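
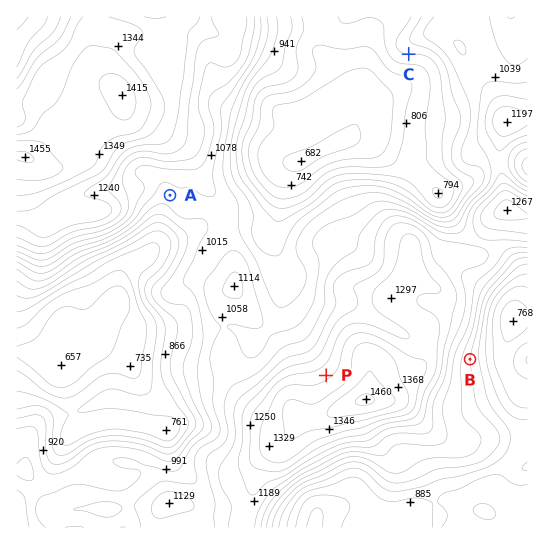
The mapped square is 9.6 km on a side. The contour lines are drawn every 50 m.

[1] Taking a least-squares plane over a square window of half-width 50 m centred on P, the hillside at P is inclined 11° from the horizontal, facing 325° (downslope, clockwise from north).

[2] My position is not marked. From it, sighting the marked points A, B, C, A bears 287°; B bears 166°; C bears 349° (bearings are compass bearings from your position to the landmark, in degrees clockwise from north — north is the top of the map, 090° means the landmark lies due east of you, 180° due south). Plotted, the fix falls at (452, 282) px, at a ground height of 1200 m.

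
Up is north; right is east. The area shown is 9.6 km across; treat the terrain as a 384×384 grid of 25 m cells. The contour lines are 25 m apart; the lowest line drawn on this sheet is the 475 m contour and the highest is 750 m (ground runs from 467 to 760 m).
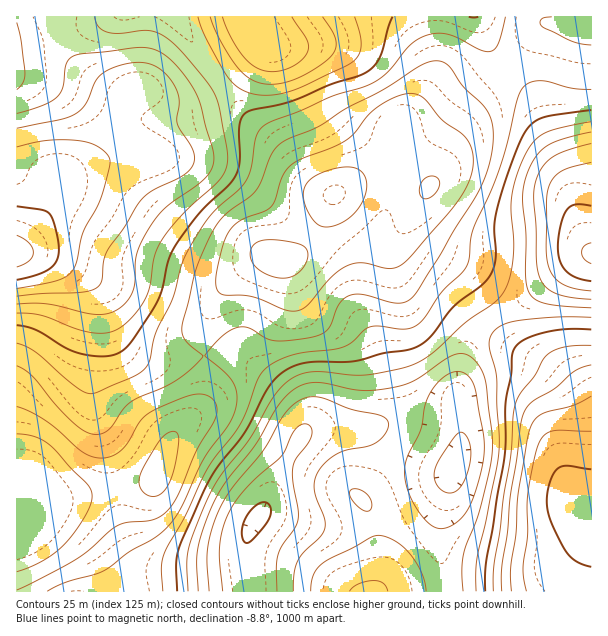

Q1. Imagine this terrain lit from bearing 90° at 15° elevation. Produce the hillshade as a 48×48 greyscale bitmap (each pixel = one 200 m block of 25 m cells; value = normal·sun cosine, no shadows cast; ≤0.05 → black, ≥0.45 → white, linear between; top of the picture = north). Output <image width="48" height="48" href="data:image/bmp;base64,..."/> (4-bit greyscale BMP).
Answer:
<image width="48" height="48" href="data:image/bmp;base64,Qk32BAAAAAAAAHYAAAAoAAAAMAAAADAAAAABAAQAAAAAAIAEAAATCwAAEwsAABAAAAAAAAAAAAAAABEREQAiIiIAMzMzAERERABVVVUAZmZmAHd3dwCIiIgAmZmZAKqqqgC7u7sAzMzMAN3d3QDu7u4A////AJmpiIiImrzdy5hlVVZ3iImamGQhI1Z4iJmpmYiImrzdy5hlVVZ3eImamGQhI1Z4iJmamZmZmrzdy5dlVWZ3eImZmGQxE1Z3iImaqZmZmr3dy5dmZmZ3d4iZl2UyE0Z3d4iZqpmZmr3u25h2ZmZnd4iZiGUyEkZ3d4iJmpmYib3u3Kh2ZmZneImZmHUxEkV3d4iJmZmIib3v7LmGZmZneJmZmHUxATV3iIiJmZmHeK3v7bqHZVZniJmZmHUgATV3iIiJmZiHeKzv7cqXZVZniJmqmHUgATV4iIiJmZh3eJze7cuYZlZ3iJmqmXUwACV4iIiZqYh3d5vN3cypdmZ3iImamYYxACRniIiaqYd2Z4q83dy6h2Z3iIiZmYZBACRoiImaqYdmZ4mrzN3LmHZ3h3iJmZdBACR4iImaqYdmZniavN3cqXd3d3eJmZdBATV4iImaqYdmZniJq83tuYd3d3iImYZCEjV4iJmqmYdmZneJq83duod3eIiJmYZCI0Z3d5mqmId3d3d4mrzMuod3eIiZqYZCNFZnd5mpmId3d3d4maq7upd3iIiZqoZDRWZmd5mpmIh3d3d4iZmqqYh4iImaqoZURWZmd5mZmIh2Znd4iYiJmYiImYiZqpdVVmZ3d5mZmIh2Zmd4iYiIiIiZmYiJqphmZmd3iJmZmIdlVWZ4iYd3iImZmYiJqqh3d3d3iImZmYdlVVZniId3eJmpmIiJqqmId3d4iIiZmIdlREVniId3eJqpiHiJqqmZiIiIiHeIiIdlRERWeId3iJqZh3iaqqqZmZmZmHd3d3dlRERVZ3d3iZqZh3iaqpmqqruqmWZmZmdmVERFZnd3iZmZh4iaqpmqu8y7qXZlVmZmVERFVmd4iZmZiIiaqpmqvM3LqXZlVWZmVUREVWd4iJmZiIiZqqqqvN3LqXdmZmZmVVRERWd4iIiJiIiJqqqqvN3LmXd2ZmdmZVVERWd4d3iJmIeJqru7vM3KmHd3dmdmZmVERWd3d3eJmYd4mru7vMy6mIiIdmZ2ZmZURFZmZmeJmYd3irvMzMy5iIiIdmd3d3ZlREVVZmeJmYh3iavM3dy5iIiId2d3d3ZlRERVZneImYh3iZvM3dypiIiId3eIh3ZlRDRFZnd4iIh3iJq83dypiIiId3eIh3ZlRERWZ3d3eIiIiJmrzcupmYiIiIiIh3ZlREVWd3d3d3iIiJmrzMupmYiIiIiId3dlVFVnd3d2ZniJmZmau7qZmZmZmZiHd3ZlVWZnd3d2ZmeJmZmaqqmYiJmZmZmId3ZVVnd3ZmZ2ZmeJmZmZqZiIiJmZmqmYh2VVZ4mHZmZnZmZ4mZmZmYiIiJmZqpmYh2VVeaqYZlZmZlZniZmZiIiIiJmZmZmYdlVWmrqYdlVmZlVniJmYiIiHiJmZmIiIhlVoq7qYdmZmZVVmeJmYh3iHiJmYiIiIh2Z5vLqHdmZmZVZneJmHd3eHiJmYd3eIh3ebzKmHZmZmZmZ3eJmHZneHd5mId2d4h3iry6h3ZmZmZmd3iJh2VneIdw=="/>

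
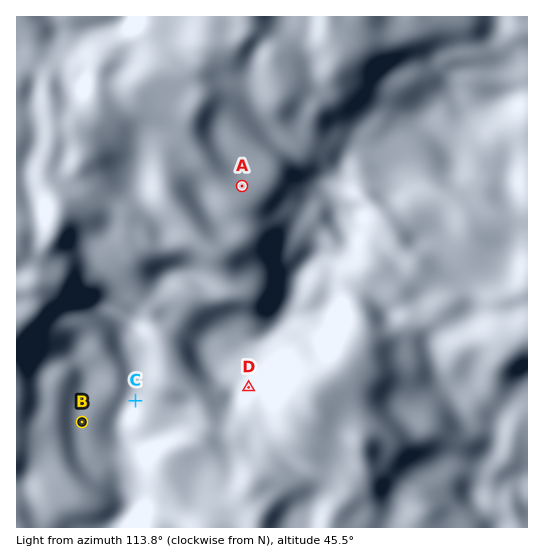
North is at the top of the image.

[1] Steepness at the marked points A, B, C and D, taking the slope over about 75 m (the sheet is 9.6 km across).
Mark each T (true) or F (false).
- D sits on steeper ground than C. T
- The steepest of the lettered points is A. F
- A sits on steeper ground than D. F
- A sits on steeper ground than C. F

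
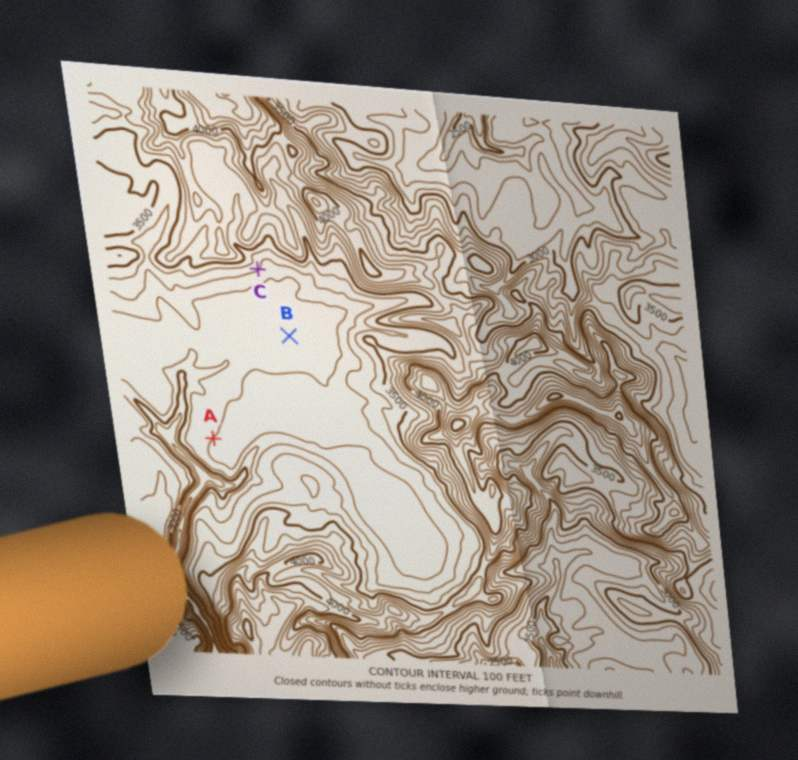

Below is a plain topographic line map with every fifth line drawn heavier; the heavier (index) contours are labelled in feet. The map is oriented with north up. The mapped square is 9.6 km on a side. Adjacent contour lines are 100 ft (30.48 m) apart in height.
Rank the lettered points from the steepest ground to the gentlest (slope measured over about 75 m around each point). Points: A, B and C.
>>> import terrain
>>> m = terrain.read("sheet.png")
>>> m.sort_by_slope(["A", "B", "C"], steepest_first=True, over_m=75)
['C', 'A', 'B']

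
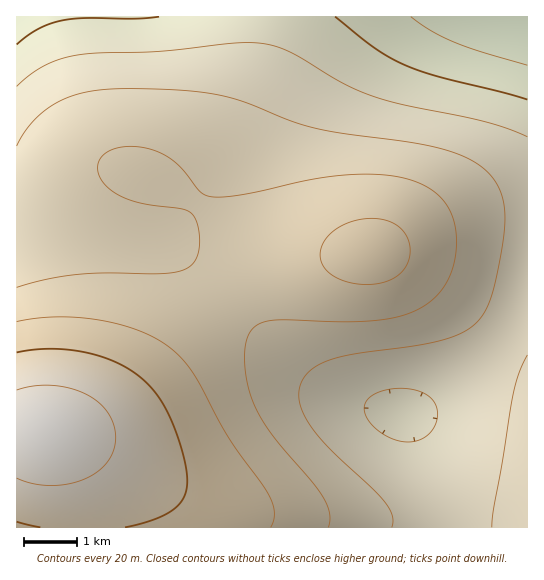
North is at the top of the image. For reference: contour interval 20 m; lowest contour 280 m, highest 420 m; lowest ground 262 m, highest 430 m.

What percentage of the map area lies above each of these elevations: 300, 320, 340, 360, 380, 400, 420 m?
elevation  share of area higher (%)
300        96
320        87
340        65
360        38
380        18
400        10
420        3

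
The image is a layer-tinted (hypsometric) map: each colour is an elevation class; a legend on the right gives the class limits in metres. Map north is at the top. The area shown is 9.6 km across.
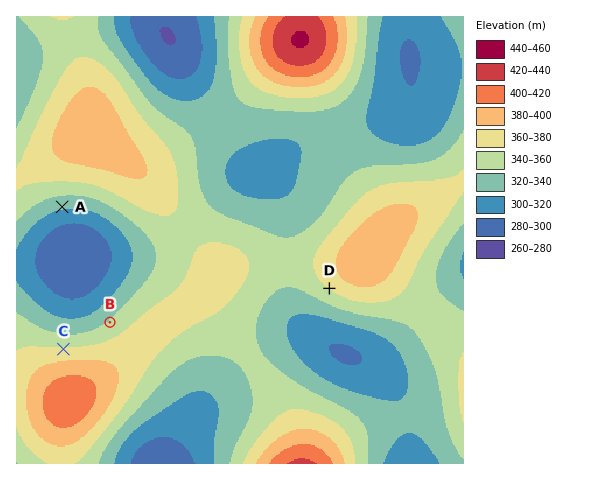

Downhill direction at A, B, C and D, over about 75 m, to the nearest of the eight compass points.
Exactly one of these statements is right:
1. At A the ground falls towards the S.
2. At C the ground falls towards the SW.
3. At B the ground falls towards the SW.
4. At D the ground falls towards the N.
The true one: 1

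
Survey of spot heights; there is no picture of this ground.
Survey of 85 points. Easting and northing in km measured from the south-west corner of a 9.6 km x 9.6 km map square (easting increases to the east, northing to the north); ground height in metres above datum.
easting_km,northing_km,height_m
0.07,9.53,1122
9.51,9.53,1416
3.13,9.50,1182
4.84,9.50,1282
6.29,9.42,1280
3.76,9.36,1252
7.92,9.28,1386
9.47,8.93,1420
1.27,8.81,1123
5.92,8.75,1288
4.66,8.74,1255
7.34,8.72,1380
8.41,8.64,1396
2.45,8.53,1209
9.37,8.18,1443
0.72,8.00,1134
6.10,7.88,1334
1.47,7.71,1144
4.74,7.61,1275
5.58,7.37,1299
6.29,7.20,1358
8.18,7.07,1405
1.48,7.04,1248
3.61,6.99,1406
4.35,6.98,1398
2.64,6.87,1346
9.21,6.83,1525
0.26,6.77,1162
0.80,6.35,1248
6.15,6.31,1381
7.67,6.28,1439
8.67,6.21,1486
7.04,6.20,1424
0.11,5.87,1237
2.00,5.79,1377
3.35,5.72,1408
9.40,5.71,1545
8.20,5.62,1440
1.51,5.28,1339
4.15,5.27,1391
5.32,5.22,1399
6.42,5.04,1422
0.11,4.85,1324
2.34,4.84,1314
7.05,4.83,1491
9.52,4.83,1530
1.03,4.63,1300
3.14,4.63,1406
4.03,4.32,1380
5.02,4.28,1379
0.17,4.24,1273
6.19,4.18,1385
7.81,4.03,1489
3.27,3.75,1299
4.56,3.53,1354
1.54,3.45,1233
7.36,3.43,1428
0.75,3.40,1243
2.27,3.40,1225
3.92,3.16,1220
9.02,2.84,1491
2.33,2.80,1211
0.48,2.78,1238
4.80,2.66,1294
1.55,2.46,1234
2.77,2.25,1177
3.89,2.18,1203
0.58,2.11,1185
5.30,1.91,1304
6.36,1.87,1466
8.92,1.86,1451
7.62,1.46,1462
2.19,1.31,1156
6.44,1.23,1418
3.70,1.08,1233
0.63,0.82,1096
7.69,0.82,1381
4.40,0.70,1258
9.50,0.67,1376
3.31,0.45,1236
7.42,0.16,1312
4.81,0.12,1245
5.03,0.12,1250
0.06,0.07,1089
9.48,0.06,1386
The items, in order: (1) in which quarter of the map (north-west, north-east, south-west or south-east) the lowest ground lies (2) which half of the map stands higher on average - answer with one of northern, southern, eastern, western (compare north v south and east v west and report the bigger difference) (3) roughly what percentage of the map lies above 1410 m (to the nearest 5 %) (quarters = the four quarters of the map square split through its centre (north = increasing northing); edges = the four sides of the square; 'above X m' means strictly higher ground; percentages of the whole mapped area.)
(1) The lowest point lies in the south-west quarter of the map.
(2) Taken as a whole, the eastern half is higher than the western.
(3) Ground above 1410 m makes up about 25 % of the sheet.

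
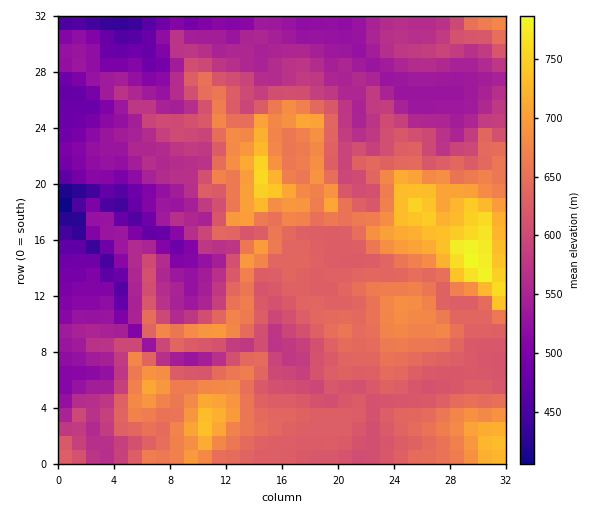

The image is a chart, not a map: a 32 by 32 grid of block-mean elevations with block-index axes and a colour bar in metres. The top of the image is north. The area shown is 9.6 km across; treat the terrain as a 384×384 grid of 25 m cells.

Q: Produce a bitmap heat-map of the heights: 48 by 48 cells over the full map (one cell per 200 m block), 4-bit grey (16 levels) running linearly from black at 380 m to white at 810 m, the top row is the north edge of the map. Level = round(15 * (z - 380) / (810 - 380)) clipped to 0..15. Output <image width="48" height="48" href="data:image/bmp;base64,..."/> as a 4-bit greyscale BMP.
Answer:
<image width="48" height="48" href="data:image/bmp;base64,Qk32BAAAAAAAAHYAAAAoAAAAMAAAADAAAAABAAQAAAAAAIAEAAATCwAAEwsAABAAAAAAAAAAAAAAABEREQAiIiIAMzMzAERERABVVVUAZmZmAHd3dwCIiIgAmZmZAKqqqgC7u7sAzMzMAN3d3QDu7u4A////AImHdniaqqu6mZmZmZmIiIiIiJmZmqq8zJl3Z4iaqqq8qpmZmZmIiIiIiJmZmqq7zIh2Z3iImqq8yqqZmZmZmZiIiJmZmqu8zHd2Z4mZmavMy6qpmZmZmZiIiJmZqqvMzGd2eJqqqavMzLqZmZmZmZmIiZmZqqu7u1eHZ4qqqZq8zLuZmZmZmZmYiZmZmqq6ulZ3Z5q7uqq8y7qZmZmIiJmYiIiJmZqpqlVmZoq7u6qru7qZiIiIeIiImIiIiJmZmUVVZXiry6mqqqqYiIh3iYiImZmIiIiJiFVVVWiru5iZmqqpiHh4iZmZmZmIiIiIiFVVVWm6mYZ3iJqqiHh4iZmZmZmZmYiIiFVWZnmpdVVVVniZh3d4iJmZmpmZmZmIiFVnd4mFV4iId2Z5h3d4iZmZmqqqqZmIiGZnZnZWmru6qph3Z3iImamZqqqqqpmZmFZmZmRZqpmru7qpd4iJmamZqqqqqqmZmVVVVVR6mHd4mqqpiIiZmZmZqruqqpmZmkVVVUR5hmZmeKqpiImZmZmZqruqqZmZnEVVVTRohmZWaJqoiImZmZmZqru6mZmZvUREVCRodmZWZ5qYiJmZmZmaqqqqmZqr3UREUyVodmZVZ4qYiZmZmZmqmZqqmcze7UREQjVohlZWZ4qpmZmZmZmZmZmZms3u3UREMkZ4hkVVVoq6mZmZmZmZmZmqrN7u3UNDJFZndURWZnm8qZmZmZmZmru8ze7u3DMyNFZmVERXh2irupmZmZmaq7u8zN7u3DMkVWVEM0VnmYiJmpmZmZmau7zMzN3e3CElZlQzRWd3erqZmqmZmZmru8zNzM3e3CElZTM0VmZmabzLmau6qqqqq83dzMzd3BE1QiNEVmVneJrMuru6vKmYm83dy8zdyxIzIzNERVZ4eKu9zMu6u5mIms3dy8zLqxESNDNEVWZ5mZvN3cuquoiImszMy7u7qjREVERWZnd4qqq93KqquYeIq8y7u6qqqjRFVVVWZmZni6rN26qrqIiZqqqpmqmamkRFVVVnZmd3ervNyqqrqHiZmZmYiJiZmkRVVVZmZnd3ebq9uqqqqHiIeJmYd4iJmURFVVZmZ3d3ebq8uqqrqHh3iJmYdmeJmUREVWZWeIiIirm8uqqrqHdneIiIdmZ5mERERVVniIiIm6isuqu8qHZneIdmZmZnh0RERVV3d2d4qpiKq7y7qHZniHZVZmVmd0RERVZ3ZWZ4qph4mqqZiHZnd2VVVVVmdzM0VndmVWeJqph3iIiHd2ZndlVVVVVmZzNEVnZVVWiaqYiHd3d3dmZnZVVVVVVWZkRVVWVURWeZmId2Zmd3ZmZmVVZmZVVmZlVVVERURFeId3ZmZnd3ZmZlVmZmZmZmZ1VVRERDRGd3dmZmZmZmZmVVZnd3d2ZmeFVVQzQzRXd2ZmZmZmZmVVVWZ3d3eHd3iVVVQzQzRXZmZlZmZmVVVVVWZ3d3d4iImUREMyMjRWVVZlVmZmVVVVVWZnZmZ4mZqiIiIhIiM0REREVVVVVVVVVWZmZmZ3mqqw=="/>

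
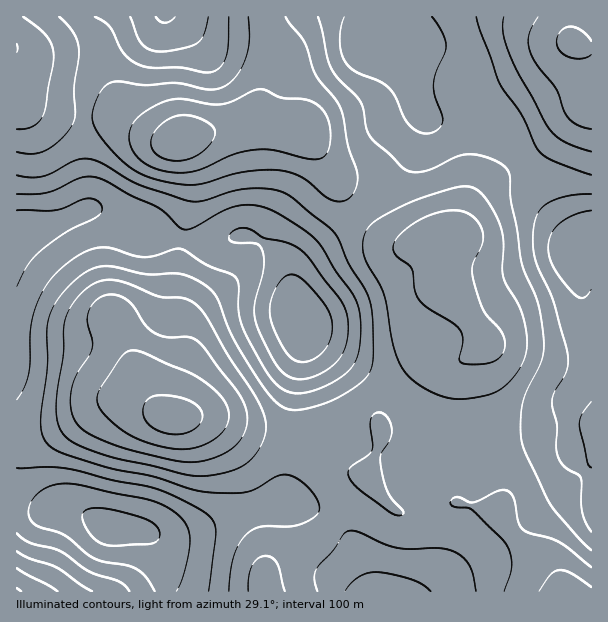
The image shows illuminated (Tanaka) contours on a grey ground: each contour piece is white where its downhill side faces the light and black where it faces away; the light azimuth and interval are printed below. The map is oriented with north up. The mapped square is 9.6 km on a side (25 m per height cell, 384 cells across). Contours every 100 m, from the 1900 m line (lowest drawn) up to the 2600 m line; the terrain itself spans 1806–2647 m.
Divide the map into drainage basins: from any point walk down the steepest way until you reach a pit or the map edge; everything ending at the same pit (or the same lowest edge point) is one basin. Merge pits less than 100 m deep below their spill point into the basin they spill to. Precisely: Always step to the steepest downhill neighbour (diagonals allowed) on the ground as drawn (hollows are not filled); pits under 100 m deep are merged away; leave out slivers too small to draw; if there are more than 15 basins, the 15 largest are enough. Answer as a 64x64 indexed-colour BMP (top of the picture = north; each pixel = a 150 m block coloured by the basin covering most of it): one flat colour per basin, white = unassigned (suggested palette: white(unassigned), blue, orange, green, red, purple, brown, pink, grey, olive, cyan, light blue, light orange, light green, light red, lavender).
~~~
<image width="64" height="64" href="data:image/bmp;base64,Qk12CAAAAAAAAHYAAAAoAAAAQAAAAEAAAAABAAQAAAAAAAAIAAATCwAAEwsAABAAAAAAAAAA////ALR3HwAOf/8ALKAsACgn1gC9Z5QAS1aMAMJ34wB/f38AIr28AM++FwDox64AeLv/AIrfmACWmP8A1bDFAFVVVVVVVVVVVVVVVVVVd3d3d3d3d3d3d3d3d3d3d3IiVVVVVVVVVVVVVVVVVVV3d3d3d3d3d3d3d3d3d3d3IiJVVVVVVVVVVVVVVVVVVXd3d3d3d3d3d3d3d3d3d3IiIlVVVVVVVVVVVVVVVVVVF3d3d3d3d3d3d3d3d3d3IiIiVVVVVVVVVVVVVVVVVVURF3d3d3d3d3d3d3d3d3IiIiJVVVVVVVVVVVVVVVVVURERF3d3d3d3d3d3d3d3IiIiIlVVVVVVVVVVVVVVVVVRERERd3d3d3d3d3d3d3IiIiIiVVVVVVVVVVVVVVVVVVEREREXd3d3d3d3d3d3IiIiIiJVVVVVVVVVVVVVVVVVURERERF3d3d3d3d3d3ciIiIiIlVVVVVVVVVVVVVVVVUREREREXd3dyIiIndyIiIiIiIiVVVVVVVVVVVVVVVVVRERERERF3dyIiIiIiIiIiIiIiJVVVVVVVVVVVVVVVVVERERERERdyIiIiIiIiIiIiIiIlVVVVVVVVVVVVVVVVURERERERESIiIiIiIiIiIiIiIiVVVVVVVVVVVVVVVVURERERERERIiIiIiIiIiIiIiIiJVVVVVVVVVVVVVVVVRERERERERESIiIiIiIiIiIiIiIlVVVVVVVVVVVVVVVRERERERERERIiIiIiIiIiIiIiIiVVVVVVVVVVVVVVVREREREREREREiIiIiIiIiIiIiIiJVVVVVVVVVVVVVVRERERERERERERIiIiIiIiIiIiIiIkREVVVVVVVVVVVREREREREREREREiIiIiIiIiIiIiIiRERERVVVVVVVERERERERERERERESIiIiIiIiIiIiIiJERERERVVVVEERERERERERERERERIiIiIiIiIiIiIiIkREREREREREQRERERERERERERERESIiIiIiIiIiIiIiRERERERERERBERERERERERERERERIiIiIiIiIiIiIiJEREREREREREERERERERERERERERESIiIiIiIiIiIiIkRERERERERERBEREREREREREREREREiIiIiIiIiIiIiREREREREREREEREREREREREREREREREREiIiIiIiIiJEREREREREREQREREREREREREREREREREREiIiIiIiIkRERERERERERBERERERERERERERERERERERIiIiIiIiREREREREREREEREREREREREREREREREREREiIiIiIiJEREREREREREQREREREREREREREREREREREiIiIiIiIkRERERERERERBEREREREREREREREREREREiIiIiIiIiREREREREREREERERERERERERERERERERESIiIiIiIiJEREREREREREQRERERERERERERERERERESIiIiIiIiIkRERERERERERBERERERERERERERERERESIiIiIiIiIiREREREREREREERERERERERERERERERERIiIiIiIiIiJEREREREREREQREREREREREREREREREREiIiIiIiIiIkRERERERERERBERERERERERERERERERESIiIiIiIiIiREREREREREREERERERERERERERERERERIiIiIiIiIiJEREREREREREQREREREREREREREREREREiIiIiIiIiIkRERERERERERBEREREREREREREREzMzESIiIiIiIiIiREREREREREREQREREREREREREREzMzMzMiIiIiIiIiJERERERERERERBEREREREREREREzMzMzMzIiIiIiIiIkREREREREREREEREREREREREREzMzMzMzMiIiIiIiIiREREREREREREQREREREREREREzMzMzMzMzIiIiIiIiJERERERERERERBEREREREREREzMzMzMzMzMiIiIiIiIkREREREREREREERERERERERETMzMzMzMzMzIiIiIiIiREREREREREREQRERERERERETMzMzMzMzMzMzIiIiIiJERERERERERERBERERERERERMzMzMzMzMzMzMzIiIiIkREREREREREREERERERERERMzMzMzMzMzMzMzMzIiIiREREREREREREQRERERERERMzMzMzMzMzMzMzMzMyIiJERERERERERGZhEREREREREzMzMzMzMzMzMzMzMzMiIkRERERERERmZmZmYRERETMzMzMzMzMzMzMzMzMzMzIiREREREREZmZmZmZmZjMzMzMzMzMzMzMzMzMzMzMzMyJERGZmZmZmZmZmZmZmYzMzMzMzMzMzMzMzMzMzMzMzMkZmZmZmZmZmZmZmZmZjMzMzMzMzMzMzMzMzMzMzMzMzRmZmZmZmZmZmZmZmZmYzMzMzMzMzMzMzMzMzMzMzMzNGZmZmZmZmZmZmZmZmZjMzMzMzMzMzMzMzMzMzMzMzM2ZmZmZmZmZmZmZmZmZmMzMzMzMzMzMzMzMzMzMzMzMzZmZmZmZmZmZmZmZmZmZjMzMzMzMzMzMzMzMzMzMzMzNmZmZmZmZmZmZmZmZmZmMzMzMzMzMzMzMzMzMzMzMzM2ZmZmZmZmZmZmZmZmZmYzMzMzMzMzMzMzMzMzMzMzMzZmZmZmZmZmZmZmZmZmYzMzMzMzMzMzMzMzMzMzMzMxFmZmZmZmZmZmZmZmZmZjMzMzMzMzMzMzMzMzMzMzMxEWZmZmZmZmZmZmZmZmZmMzMzMzMzMzMzMzMzMzMzMzER"/>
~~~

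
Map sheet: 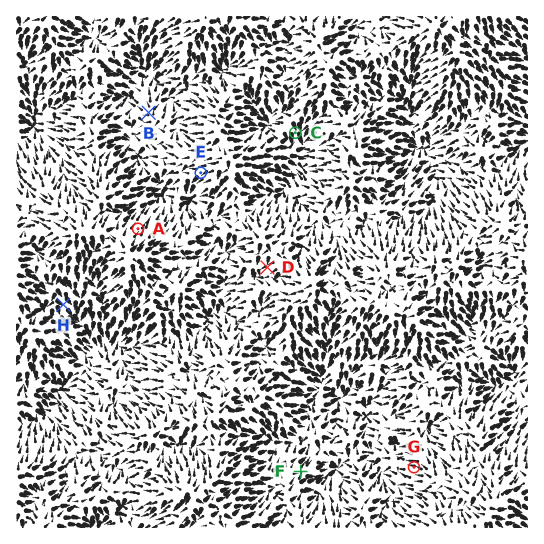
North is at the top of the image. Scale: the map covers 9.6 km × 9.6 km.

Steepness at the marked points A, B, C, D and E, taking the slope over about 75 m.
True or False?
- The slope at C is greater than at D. True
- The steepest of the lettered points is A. True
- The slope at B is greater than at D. False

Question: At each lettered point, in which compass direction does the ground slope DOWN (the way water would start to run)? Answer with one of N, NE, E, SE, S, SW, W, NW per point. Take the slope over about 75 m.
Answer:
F NE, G W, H SE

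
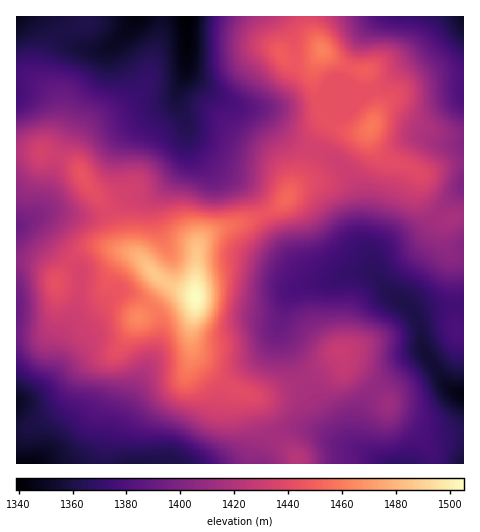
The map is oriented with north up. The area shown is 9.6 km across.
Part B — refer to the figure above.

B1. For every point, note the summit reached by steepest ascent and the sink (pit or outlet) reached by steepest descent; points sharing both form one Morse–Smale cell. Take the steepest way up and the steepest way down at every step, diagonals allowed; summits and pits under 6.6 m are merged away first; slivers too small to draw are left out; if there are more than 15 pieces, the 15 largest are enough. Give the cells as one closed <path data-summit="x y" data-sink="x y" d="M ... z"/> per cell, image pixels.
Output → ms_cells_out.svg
<path data-summit="196 298" data-sink="28 463" d="M174 287l-5 0-16 18-17 15-20 32-24 8-11 10-13 26-14 16-21 14-17 5 1 33 244-1 3-12 10-13-7-13-5-16-9-13-25-10-32-28-5-14 0-16 5-21 0-12-3-3z"/><path data-summit="196 298" data-sink="187 17" d="M187 16l-25 1-1 17-17 54-20 20-30 16-10 12-6 14 0 15 7 16 24 33 12 32 9 6-24-5-19 1-7 4-12 11-10 15-1 5 45 3 5-3 17-25 10-3 7 4 13 15 11 8 30 13 2-44 2-8 16-12 36-11 13-6-10-20-9-9-36-21-12-11-8-13-3-18-8-19 0-11 8-22z"/><path data-summit="196 298" data-sink="463 395" d="M265 214l-50 17-16 12-3 28 0 36-5 21 1 23 4 7 19 18 13 10 25 10 6 6 8 23 7 12 9-6 17-3 16 3 32 15-11-11-29-45-28-57 0-10 9-29 11-7 26-6-15-5-22-20z"/><path data-summit="196 298" data-sink="463 395" d="M438 214l-18 22-9 6-27 10-10 11 1 11 6 9 35 33 11 38-4-1-11 5-30 24-14 14-9 16-2 9 1 23 7 8 18 12 49-1-1-10-10-18-18-15 23 18 38-4 0-217-19 2z"/><path data-summit="340 350" data-sink="463 395" d="M371 273l-17 0-22 8-25 3-14 6-6 9-7 24 0 10 11 25 17 32 24 38 15 17 16 7 2 0-8-12 0-19 7-18 18-21 23-20 21-9-5-24-7-16-11-11-8-5z"/><path data-summit="322 50" data-sink="187 17" d="M308 16l-120 0 0 55 8 10 14 11 19 12 13 4 36 0 20-2 30-6 22-9 22 0-7-20-17-4-25-15-12-21z"/><path data-summit="196 298" data-sink="17 403" d="M134 255l-10 3-17 25-5 3-45-3 0 28-5 14-9 7-27 2 1 96 11-2 26-16 14-16 13-26 11-10 24-8 20-32 17-15 16-18 5-1-17-10-16-17z"/><path data-summit="196 298" data-sink="136 17" d="M161 16l-73 0-1 8-21 7-10 8-10 18-1 20 13 26 0 19-8 21-8 9 19 5 18 11-1-18 9-19 14-11 28-15 15-17 17-54z"/><path data-summit="371 126" data-sink="463 17" d="M463 21l-19 13-16 15-25 17-19 19-11 5 3 20-6 20 0 8 5 12 9 8 26 8 11 8 9-2 18-8 16-2z"/><path data-summit="287 197" data-sink="187 17" d="M187 68l-9 24 0 11 8 19 2 14 4 11 17 17 36 21 9 9 11 19 8-3 15-13 3-8 13-16 8-25-26-12-24-23-28-7-17-10-21-15-7-7z"/><path data-summit="196 298" data-sink="17 227" d="M46 152l-30 1 0 106 15 2 11 5 12 11 2 5 12-19 12-11 7-4 19-1 22 4-7-5-12-32-19-26-10-17-7-8z"/><path data-summit="287 197" data-sink="463 395" d="M313 148l-9 25-13 16-3 8-8 8-15 8 1 4 23 39 25 22 16 3 24-8 17 0 4 2-4-18-10-18-1-33-3-18-10-16-12-12z"/><path data-summit="371 126" data-sink="463 395" d="M328 122l-3 1-13 24 23 13 12 12 10 16 3 18 1 33 10 18 3 13 0-7 7-9 35-14 12-11 9-15-10-10-6-10 0-19-3-4-14-7-20-6-11-12-4-16-14 3-14-4z"/><path data-summit="322 50" data-sink="463 17" d="M463 16l-154 0 0 6 14 30 25 15 17 4 7 18 3 1 9-5 19-19 25-17 16-15 16-10 4-4z"/><path data-summit="371 126" data-sink="187 17" d="M372 91l-22 0-22 9-30 6-52 3 16 4 24 23 26 12 14-26 29 11 14-3 4-6 3-14 0-8z"/>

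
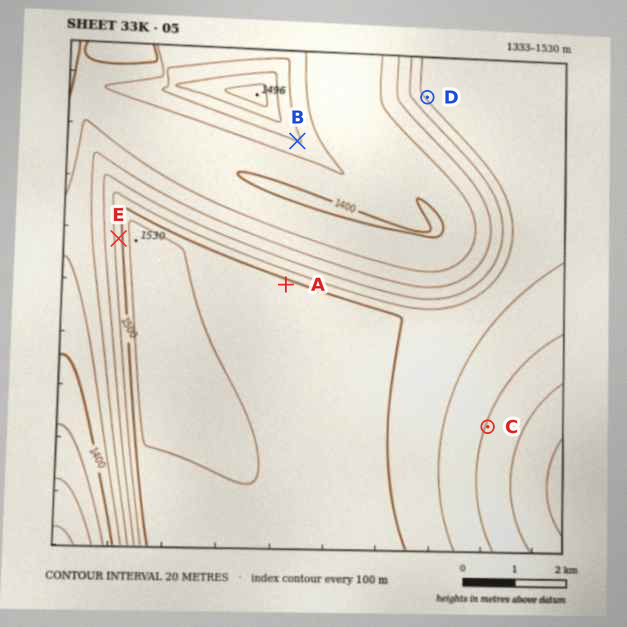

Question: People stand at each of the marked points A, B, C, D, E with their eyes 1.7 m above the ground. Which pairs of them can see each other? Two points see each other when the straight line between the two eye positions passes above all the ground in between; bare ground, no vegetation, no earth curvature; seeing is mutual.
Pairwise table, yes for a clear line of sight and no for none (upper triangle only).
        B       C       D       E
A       yes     no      yes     no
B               no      yes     no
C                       no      no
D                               no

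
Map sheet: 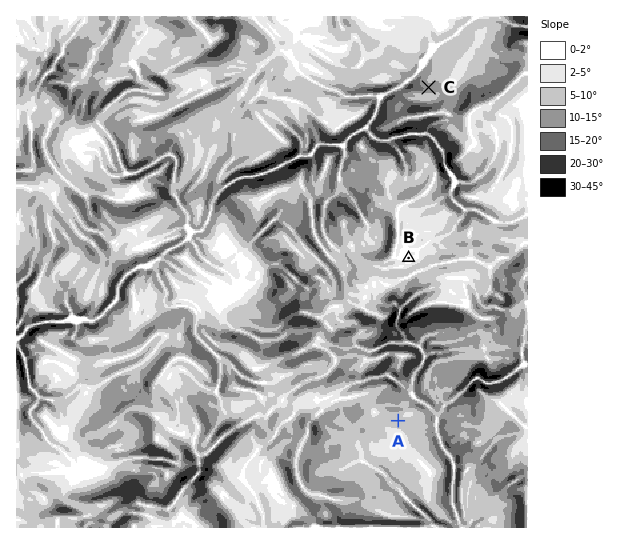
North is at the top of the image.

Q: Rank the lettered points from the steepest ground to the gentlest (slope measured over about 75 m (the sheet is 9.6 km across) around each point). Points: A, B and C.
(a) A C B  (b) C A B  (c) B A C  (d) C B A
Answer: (b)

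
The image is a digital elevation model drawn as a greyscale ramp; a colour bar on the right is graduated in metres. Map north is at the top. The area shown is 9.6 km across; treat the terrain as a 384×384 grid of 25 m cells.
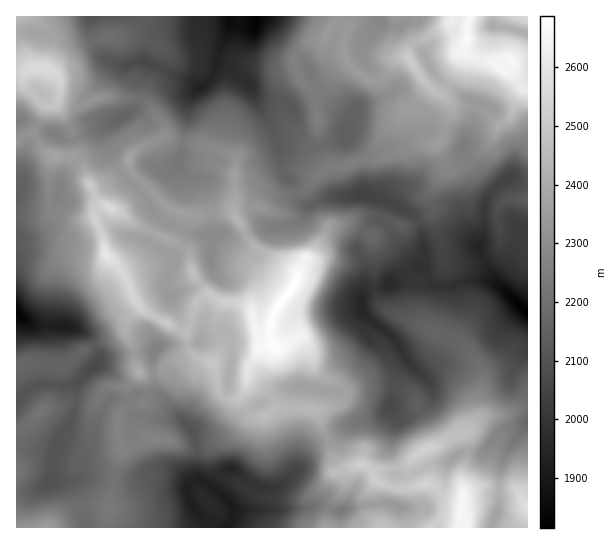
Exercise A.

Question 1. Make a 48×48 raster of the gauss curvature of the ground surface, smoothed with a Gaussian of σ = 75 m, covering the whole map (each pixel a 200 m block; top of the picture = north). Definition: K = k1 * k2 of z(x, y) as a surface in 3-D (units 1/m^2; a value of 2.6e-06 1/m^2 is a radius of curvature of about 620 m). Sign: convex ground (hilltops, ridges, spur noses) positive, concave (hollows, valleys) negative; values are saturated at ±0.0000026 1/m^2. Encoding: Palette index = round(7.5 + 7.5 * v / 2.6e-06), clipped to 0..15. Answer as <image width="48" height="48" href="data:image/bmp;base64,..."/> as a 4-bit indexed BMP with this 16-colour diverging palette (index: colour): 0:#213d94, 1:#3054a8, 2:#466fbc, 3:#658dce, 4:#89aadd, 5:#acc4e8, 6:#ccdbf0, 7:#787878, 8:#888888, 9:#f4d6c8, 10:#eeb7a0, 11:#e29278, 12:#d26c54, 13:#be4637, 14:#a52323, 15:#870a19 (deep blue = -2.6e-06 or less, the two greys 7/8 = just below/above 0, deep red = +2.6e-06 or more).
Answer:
<image width="48" height="48" href="data:image/bmp;base64,Qk32BAAAAAAAAHYAAAAoAAAAMAAAADAAAAABAAQAAAAAAIAEAAATCwAAEwsAABAAAAAAAAAAlD0hAKhUMAC8b0YAzo1lAN2qiQDoxKwA8NvMAHh4eACIiIgAyNb0AKC37gB4kuIAVGzSADdGvgAjI6UAGQqHAHeId4iIiHiHd3dnh2aniGZ4l2dzeIiHR3eIZneIiHeHmIiHeKpHYfpHerbXeZeseYh3ZneId3eIeIiHd2aIhIklepW1eYdWiHiYd3d3iHdqeHiIiId3SHV4dndyTMdguYiIeIh2eHh5mXaGVmeILIiseHfHPqdguIh3eHh2eYdnp0r3eHjOj1h1YmZGlmhrd3d3eHd4h4h3V3m3iIi6VHmmk5p2xgxod3d4d3h4hneqBXZnd3d2RXfbZYvbaRmHl3d4iHeIh4jJZ3d3h3iIMmZ3dniVN8mHdmd4iHiId3doyXd5iYiIZalVjbd3aZh4d3iYd4h5h3Z6iIhni3ZnppdWuJVpiYuWd3ipdYhoaIdnd3iVmId4l5lnuYhqdWd3ZXd3dnl4aGh4h6RVdWiId3t3dnmKd3ZplniGeGmUBld3hnmKh4moZ3pndniJd3d5p4d4h3mFjwWHh3h8dniYE4h4d3iHd3eHh4h3h4zIiHd3iNd4OKhod4d4d4d3h3eHdop3WMS4Adt2Z3ZnqKl5tXhneId3d3eHd3h3eFBYh46UTGeqeHeKhWiZeIeId4eYiIlWv8Z5mbiDmHiId3ireId3eHiIeHeHd6dGvJh3RTTTaHmYh3glqqiGiHiId3d2Z1d3iIeHbUeneIg4l4glu5iYuHiId3iHhHh4iHd3mYm4l2UYh4dlmpiWd4iHd4mXl3mXdnd4d4iIYIzHZ4eYiImRqmaHd3d4h2inZmiGd3h18smHeIfJl4iHmXd3h2eHiGeYd2aFd3d32ZeHd3iHp0RXd2iIiIdneHh3d3j4Z3eGSIeHc1bvyGhnh4eHh4Zod3d4iKdpiIeFhneHhYiEJZ6Zh3end4uId4h3eJEdl2eHaIqAfJipAWY7dpiGd4iIeHeHdXhIdGh3eHi5qYdnn3dYaLJ3d3Z4iHeIZoidiJeIh0a2aHhnaHhmeHiJd4Z3l3d3jXbbZ4d4h3h3eId5J6h3eHh2iGmJZ4h3iGCHd4iIh4d4d3ZXe4enh3hmiHhnh5lnlfxohniHeJhXiIqHd4i2iIl4l4h4p5lmgwh0ZZiIeHbHd4eIh4doiHd4iHd52YicZmiG+Zd5d4hod3d3iHdIh4eFZ2aIl1VpeId3hHd3iHaZeIh3Z5lneHeLeYeHVUZchHh3d3igeId3d3d2V5mHeHd4eZdnh3RbRYiIiIeld3d3d3d3qIiHiHeHWIiXd8VIRqmJp3eIh4iId3iIp4iIiIiIeHd2iKfcpWiHdoiJeImYVnimd4m3eIZ3eHisJHKHiGi4VXd4qYmIlmiGd3m0SHV5iKmHeqiXpmV4eHd3q2Rqt3eXd2eIibd2JXeIVqd7toZ4iHZnd2Z3eXiId3h3V6aIV3d5hoqbeIqXiIaJaHd2SXmJd4iHhpmHeoV4qIiHd2mXiHiYd3eGSWlXh4d2lvi2zWV4uFiFZ1OIh3h4iHaHmHd5h3eHh3BqaKRXqHp3d3eYd3d4iId314h4iHiHh4ckZ1b2UndneKh3d3d4h3iHl4h3eIh3hniXtzj3dw=="/>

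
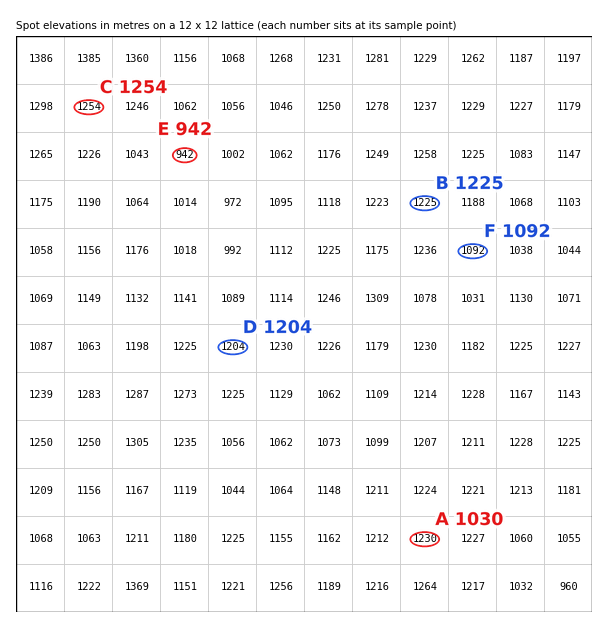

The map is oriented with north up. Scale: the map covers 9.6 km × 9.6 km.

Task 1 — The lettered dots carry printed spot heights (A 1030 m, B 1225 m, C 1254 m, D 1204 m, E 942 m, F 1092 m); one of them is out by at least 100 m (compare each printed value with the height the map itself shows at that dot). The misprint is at A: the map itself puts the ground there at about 1230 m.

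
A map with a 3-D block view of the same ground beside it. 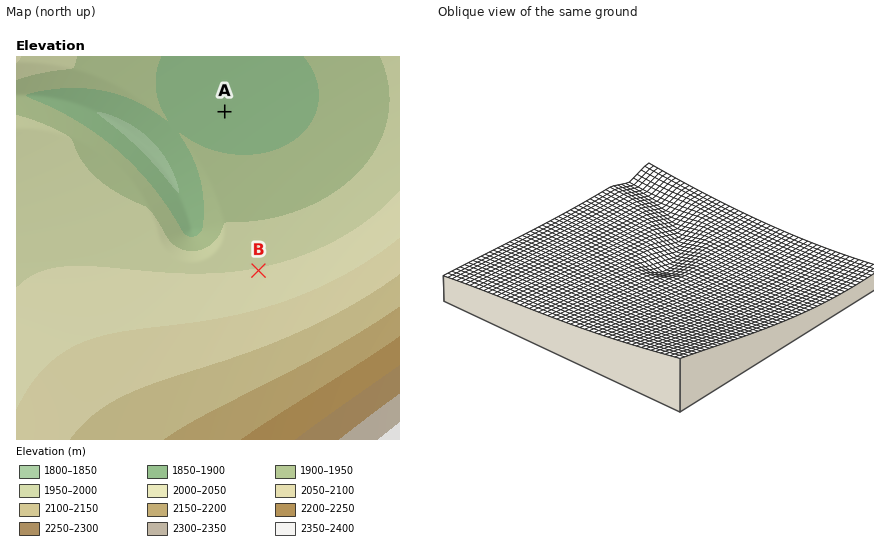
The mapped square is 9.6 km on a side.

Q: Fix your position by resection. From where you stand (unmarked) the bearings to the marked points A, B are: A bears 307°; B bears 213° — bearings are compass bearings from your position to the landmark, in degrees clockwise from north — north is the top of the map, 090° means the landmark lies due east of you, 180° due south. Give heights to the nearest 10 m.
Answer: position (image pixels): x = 317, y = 181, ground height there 1930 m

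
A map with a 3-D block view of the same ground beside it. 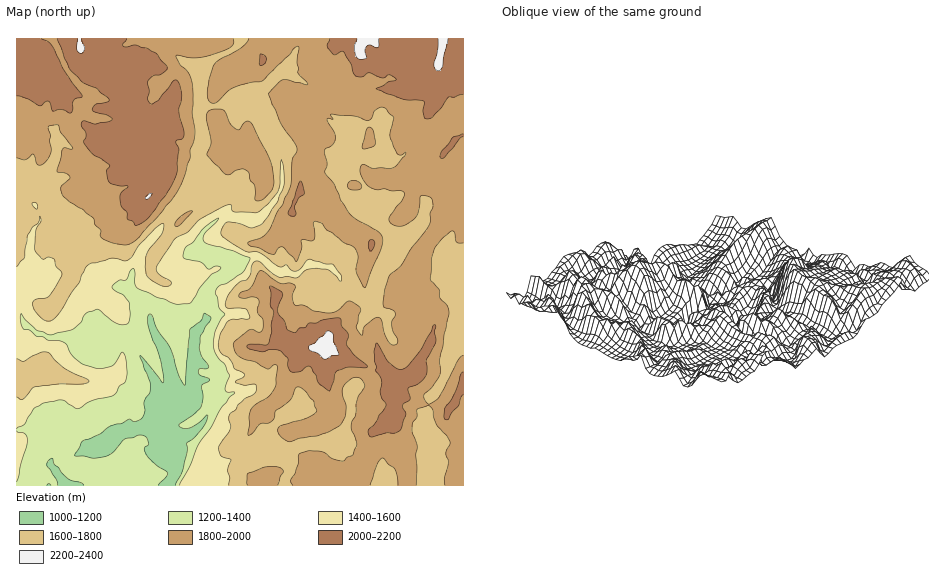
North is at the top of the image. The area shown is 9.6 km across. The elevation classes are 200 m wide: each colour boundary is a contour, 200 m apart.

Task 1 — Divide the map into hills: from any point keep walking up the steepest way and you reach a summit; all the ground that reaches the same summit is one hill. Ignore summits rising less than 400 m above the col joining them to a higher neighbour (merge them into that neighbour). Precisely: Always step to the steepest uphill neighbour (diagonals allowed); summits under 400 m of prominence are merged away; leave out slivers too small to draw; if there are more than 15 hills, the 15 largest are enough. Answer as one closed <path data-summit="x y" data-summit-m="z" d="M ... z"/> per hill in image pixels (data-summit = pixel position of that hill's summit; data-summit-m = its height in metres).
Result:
<path data-summit="323 345" data-summit-m="2265" d="M302 38l-59 0-8 10-22 11-7 5-4 13 0 25 2 4 14 0 12-12 7-4 13-1 2 2 1 12-2 7 30 45 1 32-7 14-17 18-24-1-10-3 16-18-4-10-35 1-19 13-12 13-14 21-13 12-11 27-3 15 20 18 2 19 7 14-12 5-8 8-15-16-5-1-20-19-3-26-6-9-23-7-14 0-6 3 3-4-1-24 17-15 2-10-5-6-14-7-9 1-3-6-12-10 4-16-3-7-5-5-4-1 1 318 447-1 0-294-18 2-18 8-5 22-10 9-23 8-4-9-14-12 3-10 6-7-13-9-12-17-12-4 7-7 3-9 17 2 14-5 1-11-5-18-5-2-18 5-5-6-21-5-12-10-2-13-7-7-29-16 10-12z"/><path data-summit="80 47" data-summit-m="2220" d="M242 38l-226 1 0 128 9 7 3 7-4 16 12 10 3 6 9-1 14 7 5 6-2 10-17 15 0 27 18-2 23 7 6 9 3 26 20 19 5 1 15 16 8-8 12-5-7-14-2-19-20-18 3-15 11-27 13-12 14-21 12-13 19-13 35-1 4 10-16 18 10 3 24 1 17-18 7-14-1-32-30-45 2-7-1-12-2-2-13 1-7 4-12 12-14 0-2-4 0-25 4-13 7-5 22-11z"/><path data-summit="363 39" data-summit-m="2252" d="M463 38l-159 0-12 20-10 12 29 16 7 7 2 13 12 10 21 5 5 6 18-5 5 2 5 18-1 11-14 5-17-2-3 9-7 7 12 4 12 17 13 9-6 7-3 10 14 12 4 9 10-2 18-10 6-7 2-13 2-7 18-8 10 0 8-3z"/>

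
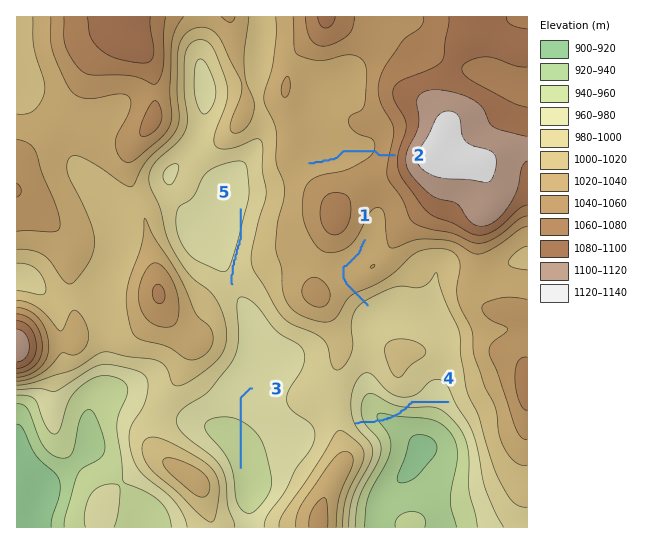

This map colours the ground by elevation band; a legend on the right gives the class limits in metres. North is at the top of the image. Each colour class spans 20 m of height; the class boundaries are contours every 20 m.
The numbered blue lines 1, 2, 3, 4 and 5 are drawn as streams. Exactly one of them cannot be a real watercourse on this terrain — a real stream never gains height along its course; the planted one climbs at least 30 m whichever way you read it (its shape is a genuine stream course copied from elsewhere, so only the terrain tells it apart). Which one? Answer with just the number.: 4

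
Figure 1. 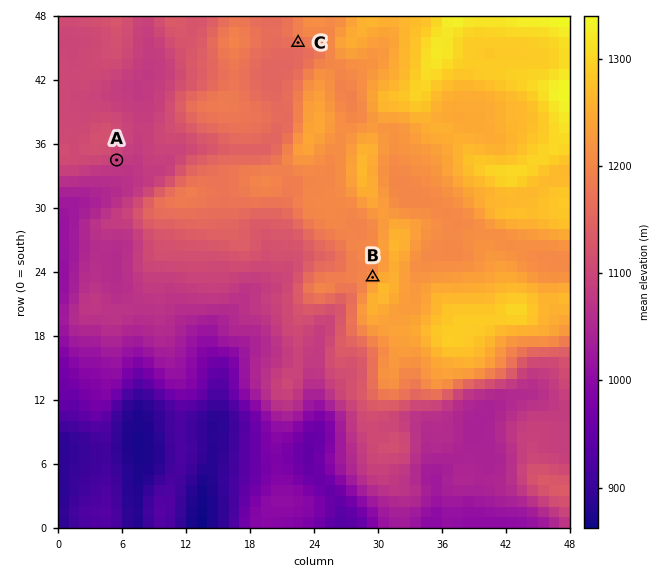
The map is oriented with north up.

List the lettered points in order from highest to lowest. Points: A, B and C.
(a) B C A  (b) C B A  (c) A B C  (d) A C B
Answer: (a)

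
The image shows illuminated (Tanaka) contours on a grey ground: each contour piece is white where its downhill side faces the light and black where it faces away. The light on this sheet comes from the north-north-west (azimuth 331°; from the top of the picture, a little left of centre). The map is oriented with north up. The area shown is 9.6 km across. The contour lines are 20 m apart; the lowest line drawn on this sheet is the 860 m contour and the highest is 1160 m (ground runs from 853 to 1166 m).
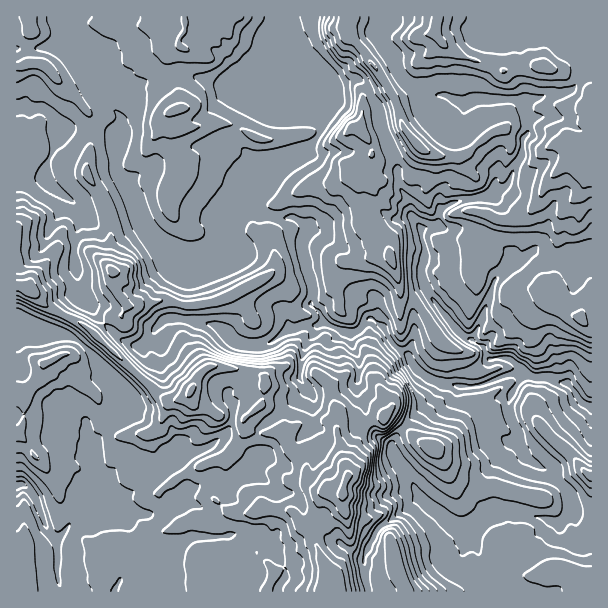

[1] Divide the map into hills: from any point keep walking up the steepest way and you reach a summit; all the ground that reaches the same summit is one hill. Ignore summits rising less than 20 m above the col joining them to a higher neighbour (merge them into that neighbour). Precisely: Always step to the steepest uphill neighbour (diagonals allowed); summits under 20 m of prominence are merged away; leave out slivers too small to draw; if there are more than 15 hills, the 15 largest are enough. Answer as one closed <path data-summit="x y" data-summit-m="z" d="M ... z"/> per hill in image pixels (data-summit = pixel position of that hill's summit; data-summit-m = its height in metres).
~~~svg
<path data-summit="344 494" data-summit-m="1166" d="M249 208l-6 0-11 10-4 9-4 16-8 17-9 5-15 1-2 3-14 49 39 7 21 18 9 3 18 0 10-4 17-12 15-5 12 0-3 8-8 12-5 17-1 16 6 8 0 4-6 7-15 9-26 23 0 24-7 7-31-21-20 12-27 6-16 17-15-10-21-4-13 16-9 24-11 10-11 2-14 21-9 7 3 11-2 19 6 22 216 0 8-17-2-8-10-18-14-12 12-13 4-32 14 1 6 3 6 10 4 12 3 4 9 2 12 16 9 2 23 14 5-4 9-21 7-7 38-26-24-37-6-15-14-10-13-14 2-14-10-18 4-30-8-15-2-12-26-9-4-10-8-9 1-18-11-33 0-14 5-7 0-6-14-10-12 1-17-2z"/><path data-summit="435 29" data-summit-m="1126" d="M489 196l-34 6-15 8-3 16-14 3-12-12-18 1-19-12-30 8-27 15-8 0-7 11 0 14 11 33-1 18 8 9 2 7 19 10 13 1 12-12 6-1 12 8 8 17 16 12 7-23-1-19 5-7 13-7 22 27 8 9 9 4 11-22 12-37 17-17 0-10-3-6 2-32-10-12z"/><path data-summit="191 390" data-summit-m="1145" d="M80 294l-14 15-11 24 13 3 9 4 13 11 31 36 3 6 0 12-4 8-18 18-8 13-2 32-4 13-9 15-1 8 11-2 11-10 9-24 13-16 21 4 15 10 16-17 27-6 18-12 33 21 7-7 0-24 26-23 15-9 6-7 0-4-6-8 1-16 5-17 8-12 3-8-12 0-15 5-17 12-10 4-18 0-9-3-21-18-47-7-10 6-6 11-11 11-6 0-19-10-16-16z"/><path data-summit="179 108" data-summit-m="1046" d="M188 74l-17 0-33 10-10 4-8 8 1 9-3 9 3 8-6 12 1 39 16 22 12 32 13 16 19 19 12 4 15 0 13-6 8-17 4-16 4-9 11-10 5-1 2-9 12-13 6-12 14-13 24-10 13-15 1-12-6-3-17-4-73-31z"/><path data-summit="417 144" data-summit-m="1110" d="M386 16l-104 0-2 4 0 13 28 71 10 18 4-3 14-34 21-6 11 10 10 18 2 18 17 40 1 20 11 18 3 13 11 13 15-4 1-12 4-5 12-6 33-6 7-8 8 0 7-6 2-11 10-15 1-18 5-4 0-17-5-13-7-4-40-2-12 5-17-7-27-4-10-6-12-12-8-21-12-18 8-15z"/><path data-summit="182 48" data-summit-m="1042" d="M281 16l-221 0 0 2 6 12 16 18 6 11 31 38 9-9 10-4 33-10 17 0 36 11 73 31 18 5-2-10-33-78z"/><path data-summit="45 363" data-summit-m="1084" d="M62 334l-46 5 0 146 8 1 8 8 17 39 7 7 8-7 14-20 1-9 9-15 4-13 2-32 4-9 26-30 0-12-3-6-38-43z"/><path data-summit="572 161" data-summit-m="1099" d="M591 66l-8 5-6 13-7 7-36 7-11 7 5 12 0 17-5 4-1 18-10 15-2 11-7 6-8 0-7 7 7 4 15 17-2 32 3 6 1 11 6-1 13-11 5 0 10 6 11 1 10-4 8 0 6-4 11-1z"/><path data-summit="432 447" data-summit-m="1037" d="M522 373l-15 1-31 12-18 0-15-2-10 14-31 31-10 14 0 9 28 45 9 9 27 18 9 0 31-14 0-13 6-21 6-11 7-7 8-3 0-5-6-9 1-10-7-12-3-11 2-10 12-20z"/><path data-summit="359 128" data-summit-m="1072" d="M357 79l-23 8-12 29-2 16-4 8-10 10-24 10-14 13-6 12-14 16 0 6 3 3 21 7 21 0 10 6 5 7 9-1 27-15 28-8 21 12 19-2-3-13-11-18-1-20-12-27-7-31-10-18z"/><path data-summit="579 318" data-summit-m="1025" d="M591 252l-10 0-6 4-8 0-10 4-11-1-10-6-5 0-13 11-6 1-18 16-12 37-10 21 12 9 5 12 17-2 9 4 9 12 9 4 16 0 18 6 7 6 4 9 13 9z"/><path data-summit="113 270" data-summit-m="1107" d="M134 204l-8 0-33 12-7-2-6-6 0 11-6 20 0 22 6 35 36 40 15 8 10 2 23-27 12 0 2-2 8-35 6-15-16-5-19-19-13-16z"/><path data-summit="399 570" data-summit-m="1071" d="M422 499l-8 3-38 29-12 27 0 17 4 16 142 1 1-2-5-7-18-11-8-9-5-24 6-12 1-9-21 8-17-9z"/><path data-summit="591 579" data-summit-m="979" d="M570 508l-4 8-6 7-45-12-20 0-10 5-10 23 6 27 7 6 18 11 6 9 79 0 1-70-10-2z"/><path data-summit="591 476" data-summit-m="989" d="M528 374l-6 3-14 27 3 15 7 12-1 10 11 19 21 10 7 10 9 8 5 10 0 9 6 8 6 5 9 2 1-114-10-5-15-19-18-6-16 0z"/>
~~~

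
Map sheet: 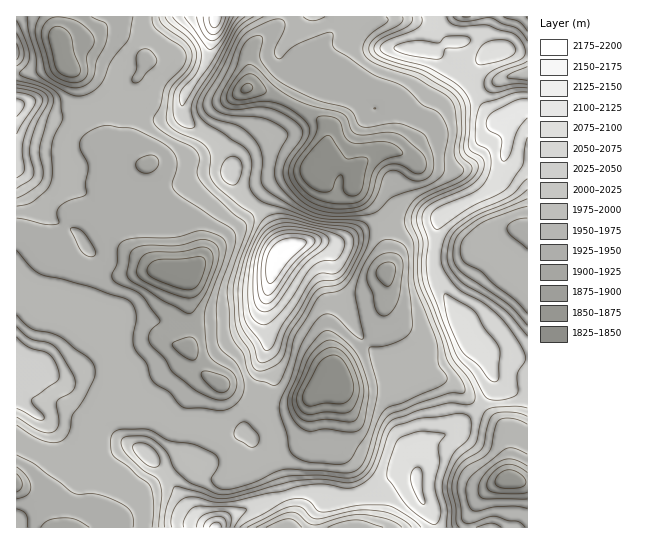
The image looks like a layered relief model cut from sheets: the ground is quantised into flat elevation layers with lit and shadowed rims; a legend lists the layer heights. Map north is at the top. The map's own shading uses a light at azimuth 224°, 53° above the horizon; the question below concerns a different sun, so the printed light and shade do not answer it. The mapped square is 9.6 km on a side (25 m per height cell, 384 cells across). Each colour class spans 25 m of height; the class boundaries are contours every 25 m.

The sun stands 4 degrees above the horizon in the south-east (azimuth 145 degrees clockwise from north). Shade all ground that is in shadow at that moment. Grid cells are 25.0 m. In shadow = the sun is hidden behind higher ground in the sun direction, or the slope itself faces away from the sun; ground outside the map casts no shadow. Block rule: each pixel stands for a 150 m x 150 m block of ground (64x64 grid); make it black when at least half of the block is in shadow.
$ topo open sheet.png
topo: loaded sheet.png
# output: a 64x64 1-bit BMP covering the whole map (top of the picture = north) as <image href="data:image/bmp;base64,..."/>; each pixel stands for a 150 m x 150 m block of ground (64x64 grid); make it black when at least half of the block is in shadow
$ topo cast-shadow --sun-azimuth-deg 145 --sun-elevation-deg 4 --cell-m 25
<image width="64" height="64" href="data:image/bmp;base64,Qk0+AgAAAAAAAD4AAAAoAAAAQAAAAEAAAAABAAEAAAAAAAACAAATCwAAEwsAAAIAAAAAAAAA////AAAAAAAAAOOAAAAB/gAA/8AAAAD8AAD/8AAAAP7AAf/+AAAA/8AB///A4AD/wAH////4AD8AAf////wAHgAAP////AAAAAA////+AAAAAH////4AAAAD/////gAAAA/9wf//AAAAH/AB///gAAAfwDD///4AAB+AMD///4AAHgDwP///wAAAAfA////AAAAB+B///4AAAAHwH//+AAAAAGAP//wAAAAACA//8AAAAAAMB//kADAAAQQH4A4AcAABAAOADABwAAEAAAAMAGAAADAAABwAAAADOAAAHAAAAAP4AAMYAAAAD/wAA7B4AAZ//gADoPAAD//+AAPxwAAB//4AA/GAAAA//wAD8AAAAB//AAHwAAAAB/+AAfAAAAAH/8AB8AAAAAf//AHgAAAAA///4eAAAAAD///z4AAAAAP///v4AAAAB/////4AAAAH/////4AAAAf/////wAAAB//////gAABv//////AAAA//////8AAAH//////wAAAf/gf//4AAAA/4AD//gAAAAPAAH//AAAAA8AAP/8AAAHH4QAH/8AAA8P/AAB/8AADwf4AAD//zgPg/AAAPf//A/B4AAAA//+D+DAAAAB/P4P4AAAAADA/x/gAAAAAAD/H+AgAAAAAP8f4DAB8AAAfx+AEAP+AcAACAAAA/4/4AAAEAAD/j/g=="/>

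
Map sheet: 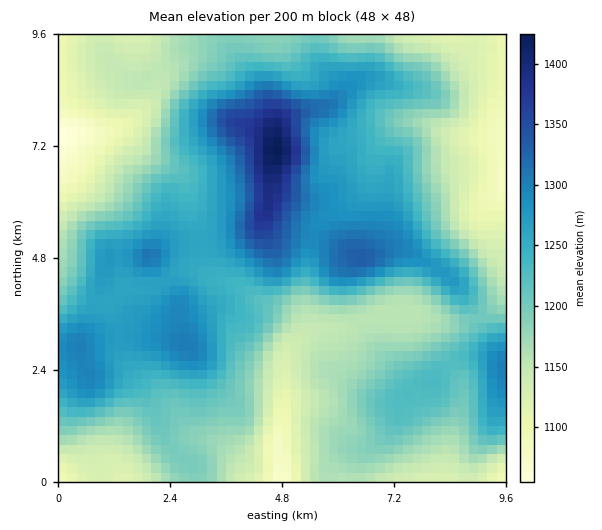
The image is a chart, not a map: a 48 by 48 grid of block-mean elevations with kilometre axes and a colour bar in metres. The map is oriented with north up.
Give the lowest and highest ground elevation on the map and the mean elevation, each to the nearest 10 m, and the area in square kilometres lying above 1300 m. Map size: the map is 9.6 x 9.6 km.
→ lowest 1050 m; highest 1430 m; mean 1210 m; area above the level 8.8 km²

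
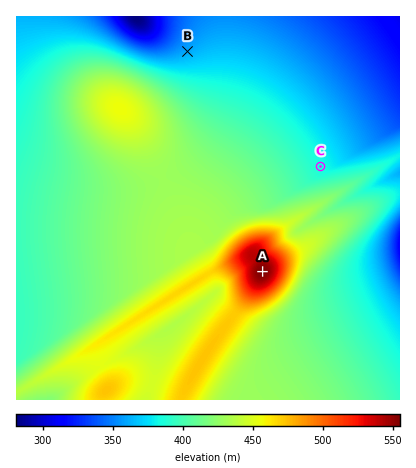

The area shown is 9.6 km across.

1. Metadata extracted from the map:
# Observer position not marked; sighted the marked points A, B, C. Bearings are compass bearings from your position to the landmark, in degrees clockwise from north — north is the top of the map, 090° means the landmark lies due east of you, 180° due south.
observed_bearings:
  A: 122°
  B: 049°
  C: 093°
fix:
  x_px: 72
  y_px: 153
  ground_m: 411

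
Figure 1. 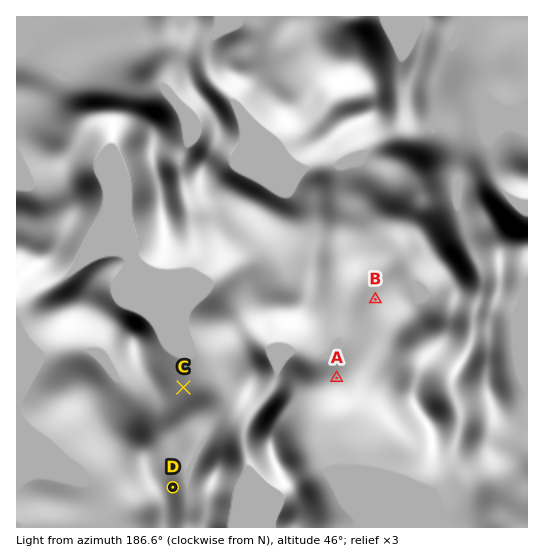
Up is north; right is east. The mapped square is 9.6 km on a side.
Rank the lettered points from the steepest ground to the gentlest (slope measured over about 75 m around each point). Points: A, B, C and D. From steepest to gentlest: D B C A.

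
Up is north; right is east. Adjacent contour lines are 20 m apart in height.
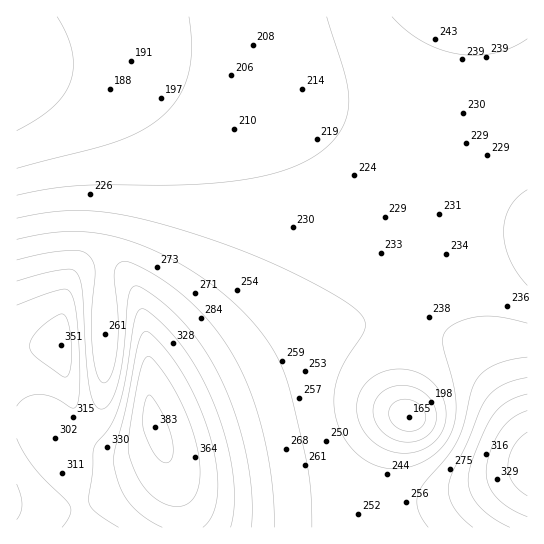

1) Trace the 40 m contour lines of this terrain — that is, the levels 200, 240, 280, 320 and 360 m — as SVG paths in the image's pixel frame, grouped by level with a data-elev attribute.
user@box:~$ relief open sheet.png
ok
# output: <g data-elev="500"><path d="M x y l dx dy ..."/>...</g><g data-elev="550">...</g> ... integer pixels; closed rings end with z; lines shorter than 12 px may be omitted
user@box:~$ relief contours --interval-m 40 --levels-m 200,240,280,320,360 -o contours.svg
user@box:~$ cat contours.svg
<g data-elev="200"><path d="M405 442l-11-3-11-6-6-9-4-10 1-10 5-9 8-6 11-3 13 1 12 5 9 10 4 12-1 11-6 10-11 6z"/><path d="M189 17l3 32-4 26-10 23-16 19-19 13-26 12-100 26"/></g><g data-elev="240"><path d="M527 323l-26-6-19-1-20 5-15 8-4 6 0 10 10 38 3 22-1 16-4 13-12 16-17 12-20 6-19 0-16-7-14-11-10-15-7-18-2-19 3-20 8-17 18-27 2-8 0-5-3-6-14-12-41-23-49-23-52-19-55-17-37-8-32-3-31 2-34 6"/><path d="M392 17l14 13 16 11 17 8 19 5 19 1 17-2 17-5 16-9"/></g><g data-elev="280"><path d="M274 527l-1-30-4-32-6-34-9-30-11-26-11-22-15-22-17-20-22-20-25-17-24-12-6-1-4 2-4 6-1 6 4 44-1 34-6 22-4 6-4 2-4-4-2-6-4-22-2-34 4-44-1-8-3-7-9-7-12 0-24 2-29 7"/><path d="M527 378l-24 7-9 6-7 6-6 12-13 32-17 36-3 13 3 12 8 13 14 12"/></g><g data-elev="320"><path d="M62 527l8-13 1-5-2-4-35-37-10-15-7-15"/><path d="M231 527l3-24-1-30-7-34-12-34-15-32-17-27-21-24-14-11-5-2-4 2-4 10-9 58-7 30-8 18-15 18-2 8 0 17-4 25 0 8 7 10 23 14"/><path d="M527 411l-16 8-11 12-10 22-4 20 3 13 8 12 13 10 17 9"/><path d="M17 406l4-5 6-4 14-3 13 4 16 9 4 1 3-2 1-5 2-24-3-61-3-15-4-9-4-3-7 1-42 15"/></g><g data-elev="360"><path d="M171 506l8 0 7-1 5-4 4-6 5-17-1-23-8-28-13-31-19-29-8-9-4-1-5 8-5 22-8 47 0 19 6 20 10 16 13 11z"/></g>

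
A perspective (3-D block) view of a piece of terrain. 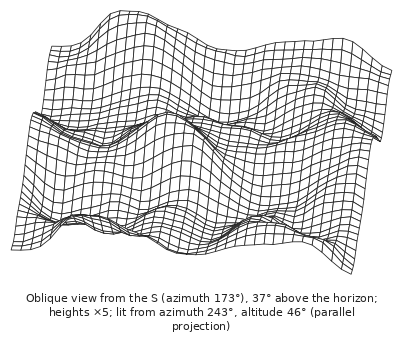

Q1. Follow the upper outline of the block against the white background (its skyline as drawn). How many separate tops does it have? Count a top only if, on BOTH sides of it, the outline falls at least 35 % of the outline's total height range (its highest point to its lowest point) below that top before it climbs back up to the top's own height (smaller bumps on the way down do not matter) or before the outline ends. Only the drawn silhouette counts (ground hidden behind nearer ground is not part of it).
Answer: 1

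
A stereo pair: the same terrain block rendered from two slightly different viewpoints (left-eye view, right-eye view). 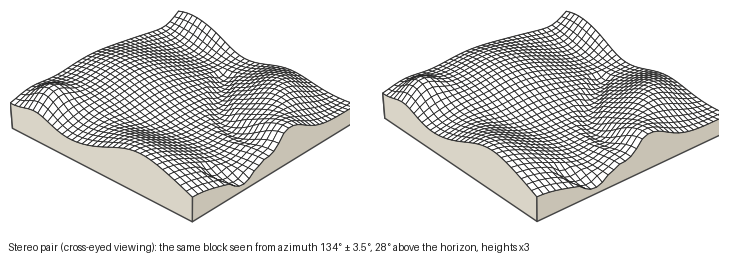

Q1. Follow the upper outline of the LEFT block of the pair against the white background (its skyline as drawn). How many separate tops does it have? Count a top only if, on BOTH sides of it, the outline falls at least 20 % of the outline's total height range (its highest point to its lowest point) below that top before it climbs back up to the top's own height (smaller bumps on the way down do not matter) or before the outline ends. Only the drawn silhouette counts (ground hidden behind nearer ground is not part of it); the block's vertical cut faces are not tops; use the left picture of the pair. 2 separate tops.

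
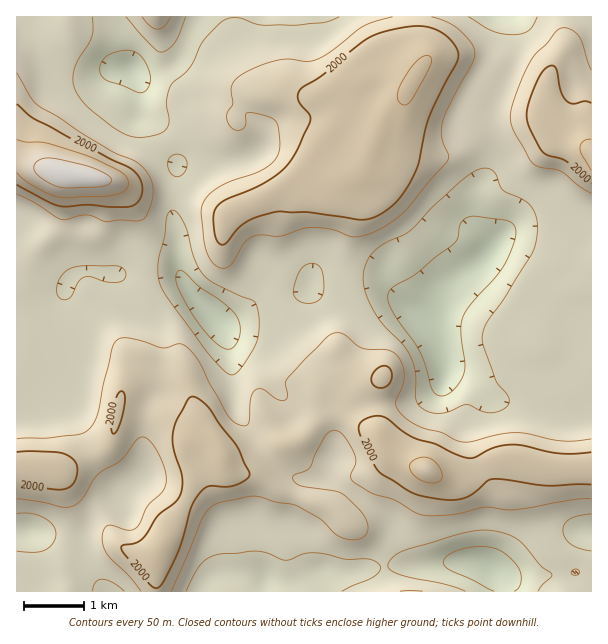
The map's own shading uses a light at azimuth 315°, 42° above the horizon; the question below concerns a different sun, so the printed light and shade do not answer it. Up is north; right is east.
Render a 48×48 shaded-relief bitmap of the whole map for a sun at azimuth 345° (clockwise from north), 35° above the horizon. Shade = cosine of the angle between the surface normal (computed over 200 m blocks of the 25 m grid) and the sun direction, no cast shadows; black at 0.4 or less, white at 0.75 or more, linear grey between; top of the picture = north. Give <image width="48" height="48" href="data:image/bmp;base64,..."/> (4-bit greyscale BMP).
<image width="48" height="48" href="data:image/bmp;base64,Qk32BAAAAAAAAHYAAAAoAAAAMAAAADAAAAABAAQAAAAAAIAEAAATCwAAEwsAABAAAAAAAAAAAAAAABEREQAiIiIAMzMzAERERABVVVUAZmZmAHd3dwCIiIgAmZmZAKqqqgC7u7sAzMzMAN3d3QDu7u4A////AHeIh2VCNSFHiYiIeImZqqzd3d3LqZmZiHeIh3UzRTE2d3d3d3iIiZq7u7upmIiIiIiIh3Q0dkElZmZWZmVVVnd2ZndlVWd3eJqYh3Z5mGMUZmZmdmVDJGZlQiIiNGd3iZmYd4m9yoUjZ3d3d2VDNGdlQyESNWd3iWZmZorN25cyVnd2ZlVWZmZkMyIzNFVmZiIjRXqqzLhSJFVUREV4l1VDIRASIjMzMgABJGiJvcljERIzRXiZhkMiERESMzIRABIjM0Z4q7l1MRI1eJqodTMyEkVEVEMiEVVmVDNGiZiHVEVnd4mYdURERXd2VVVVVIiIh0IkZnd3dniHVVeJhlaJmZmHd3iIiLu7qXQjVWd3eImGVEZ3dmisy7zLqavMzO7ty5dDVnh3iamIh1RWZ4m93M3u7d3e7szMzLlkVomImrmJqoVWiaq93LvN7ty7vJmZq7p1Z5mImqmJmZdnm7q8zKmau6mYiYiIiaqGaJmZmZmZiId4iYeJvbmYiIiHd3d4iJqXZ4iZmZqYiId4dlNHnNuYd3d3d3d3iJqod4iJmaqpiIiIh2RFesuXd3d4h3d3eJqpiJmZmrqqqZiImqhmeKmHd3d3iHd3eJqpmaqqq7qqqqmIrMuIiIh3d3d3eHd3iIq7u7qqu7qZmrqZq8ypiIiId3d3d3d4iIq8u6qqqpmIiavLqqupiImYiIiHd3d4iImqmZqql3iIiJq6mJqYeJqpiIiHd3d4iIiIiImYU0eIiJmYiIh2d5u6mIiHd3d4iIiIiImEIld4eIiId3ZVZ5q7qIh3d3d3iIiIh4hSE1d3d4iHd2VEVom8uYd3d3d2d3d4h2ZDIkZ3d3d3dmVERWisyph4iIdmZmZ3d2VVQjVmZmd2ZVVURFaKy5iIiIdlVVVndmZ3UyNERWZlQ0VVRFVXq6iIiImGVmVVVWZ4dSEjIjMzIRNVVWVVeZiIiIh1RVQiNWZ4h0IjIRESIAA1VWZURoiIiGQxABEAJGeJqHVEQyM0VCADVVVUNGeHdxAAAAABJGeby6h2ZmZmZlMBREVVVWd3ZAAAAAAUVXib3tyod3d3ZmUxJEVmZmZmMBJFZniZiHiJvd7smHiHdnZTI0RXd2QzIWiavN79uHiIiazduYiIh3dlRERWd1IRNKzN7//tqHd3dmebuoiIh3dmZmZWZlQ0aLzd7uy6qYd3ZUVompiIiHZlZ4dmZlZ3mqvMzLqaqYh3dlVXiZiIiHZVVnd3dmd4m5vMupmJmYiIiHZVZ4iIiYdVRGd3iIiImpu6mZmZmYiIiIZVZ3eHiJdlMld3mqiJqpmYiJqqupiIiId3eIh3eJh1QjZ3irmImoiHd4q7qZmZmZqpmqqYiImGQyR3erqHiYd3dmeId4mZmqu7u8y5iImYZDNnebuXeIh3ZURERWeZmau8zM3cmImqhlVoiby4eJh3ZURDNEaJiJmquqzuypmqqZiJmazKiJiHdmVVMiV5iImZmZm97cu7zLqqu7u7qYiHd3ZlMRR4mIiZmZms7+3c3curzLq8uQ=="/>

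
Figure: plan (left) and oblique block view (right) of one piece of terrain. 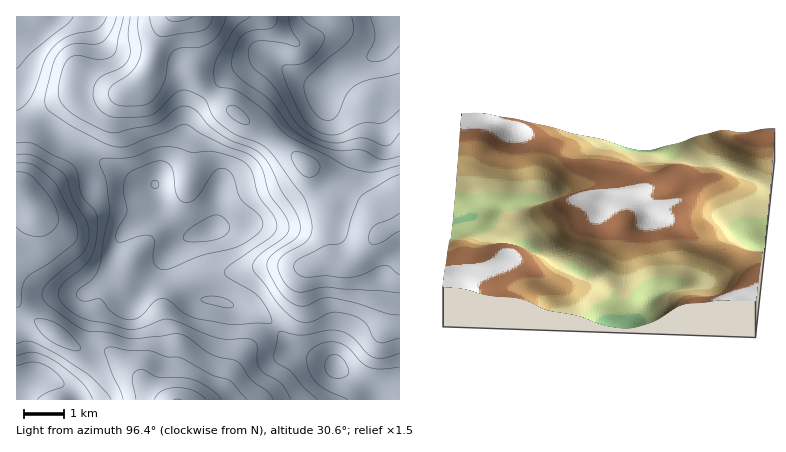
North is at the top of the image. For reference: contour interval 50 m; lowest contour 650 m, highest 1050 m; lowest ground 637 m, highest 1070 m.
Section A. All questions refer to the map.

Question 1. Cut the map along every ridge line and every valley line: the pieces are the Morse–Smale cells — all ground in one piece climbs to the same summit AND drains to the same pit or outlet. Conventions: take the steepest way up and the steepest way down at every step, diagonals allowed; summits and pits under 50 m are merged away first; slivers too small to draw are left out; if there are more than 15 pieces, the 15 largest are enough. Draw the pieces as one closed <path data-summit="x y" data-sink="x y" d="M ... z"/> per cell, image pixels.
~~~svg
<path data-summit="210 230" data-sink="380 234" d="M210 93l-19 23-11 38-14 14-11 16 8 30 15 16 12 6-17 12-4 8 0 8 8 18 15 15 10 3 16 1 34 9 12 7 12 10 17-17 4-10 5-26 6-7 18-5 22 1 6-2 26-27-14-16-22-10-10-16-28-29-42-32-34-21z"/><path data-summit="210 230" data-sink="16 190" d="M32 123l-5 11-3 40-5 14-3 4 0 110 18 17 40 27 10 4 8 0 1-26 6-24-1-8-3-4 11-10 10-32 5-10 7-7 29-17 2-12-3-14-2-2-10 0-12-5-46-28-24-11-12-8z"/><path data-summit="400 16" data-sink="380 234" d="M400 16l-22 40 4 26 0 20-2 5-22-2-30-11-3-2 1-7-8 1-10-3-12-6-20-17-8-3-8 1-28 13-21 21 19 18 34 21 42 32 28 29 10 16 22 10 14 16 20-12z"/><path data-summit="210 230" data-sink="178 400" d="M170 251l-8 11-11 20-19 23-6-3-9-10-7-10-2-11-2 7-11 10 3 4 1 8-6 24 0 26 11 0 10 4 22 19 16 19 12 8 46 0 15-14 17-32 33-28-11-9-12-7-34-9-22-2-8-4-8-9-8-12-3-10z"/><path data-summit="210 230" data-sink="176 16" d="M188 16l-16 0-6 6-8 16-9 32-7 12-6 5-14 6-48 1-24 12-19 16 31 18 24 11 52 31 16 2 12-16 14-14 8-32 6-12 16-16-18-26 1-36z"/><path data-summit="336 366" data-sink="380 234" d="M400 223l-20 11-26 27-6 2-22-1-18 5-6 7-5 26-4 10-17 16 18 25 36 12 48 28 22-3z"/><path data-summit="400 16" data-sink="176 16" d="M398 16l-210 0 5 16-1 36 9 14 9 11 22-22 28-13 8-1 8 3 20 17 12 6 10 3 8-2-1 8 3 2 30 11 22 2 2-5 0-20-4-26 10-16z"/><path data-summit="16 16" data-sink="176 16" d="M170 16l-154 0 0 88 3 8 11 11 20-17 24-12 48-1 14-6 6-5 7-12 9-32z"/><path data-summit="336 366" data-sink="178 400" d="M276 327l-34 27-17 32-13 14 168 0-2-10-34-18-10-7-40-14z"/><path data-summit="210 230" data-sink="176 16" d="M160 202l-1 6-5 6-26 15-7 7-9 22-3 12 1 12 10 14 10 9 21-23 16-28 13-12 10-6-12-6-15-16z"/><path data-summit="26 382" data-sink="16 190" d="M16 302l0 82 28-5 26 9 6-3 12-15 4-8 1-12-9 0-10-4-40-27z"/><path data-summit="26 382" data-sink="178 400" d="M104 350l-10 0-2 12-6 12-10 11-9 3 8 6 3 6 85 0-11-8-34-34z"/><path data-summit="26 382" data-sink="176 16" d="M44 379l-12 1-16 5 0 15 61 0-2-6-11-9z"/><path data-summit="16 16" data-sink="16 190" d="M16 105l2 86 6-17 3-40 4-10-10-10z"/><path data-summit="336 366" data-sink="176 16" d="M400 389l-20 2 0 9 20 0z"/>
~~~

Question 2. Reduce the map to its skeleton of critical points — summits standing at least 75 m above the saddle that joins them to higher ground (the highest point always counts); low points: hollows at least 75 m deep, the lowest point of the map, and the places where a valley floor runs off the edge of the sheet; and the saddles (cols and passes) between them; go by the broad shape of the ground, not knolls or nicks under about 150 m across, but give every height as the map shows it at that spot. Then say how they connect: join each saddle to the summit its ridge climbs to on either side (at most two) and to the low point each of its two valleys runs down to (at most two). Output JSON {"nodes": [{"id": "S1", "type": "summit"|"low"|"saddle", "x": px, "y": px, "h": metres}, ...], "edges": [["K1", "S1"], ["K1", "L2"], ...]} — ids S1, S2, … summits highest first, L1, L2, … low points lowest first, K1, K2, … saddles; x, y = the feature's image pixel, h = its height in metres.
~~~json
{"nodes": [
{"id": "S1", "type": "summit", "x": 210, "y": 230, "h": 1070},
{"id": "S2", "type": "summit", "x": 398, "y": 16, "h": 1069},
{"id": "S3", "type": "summit", "x": 336, "y": 366, "h": 1066},
{"id": "S4", "type": "summit", "x": 18, "y": 16, "h": 1031},
{"id": "S5", "type": "summit", "x": 26, "y": 382, "h": 995},
{"id": "L1", "type": "low", "x": 178, "y": 16, "h": 637},
{"id": "L2", "type": "low", "x": 178, "y": 400, "h": 649},
{"id": "L3", "type": "low", "x": 380, "y": 234, "h": 694},
{"id": "L4", "type": "low", "x": 18, "y": 192, "h": 700},
{"id": "K1", "type": "saddle", "x": 276, "y": 328, "h": 948},
{"id": "K2", "type": "saddle", "x": 30, "y": 122, "h": 927},
{"id": "K3", "type": "saddle", "x": 92, "y": 350, "h": 805},
{"id": "K4", "type": "saddle", "x": 210, "y": 92, "h": 791},
{"id": "K5", "type": "saddle", "x": 394, "y": 226, "h": 696}],
"edges": [["K1", "S1"], ["K1", "S3"], ["K1", "L2"], ["K1", "L3"], ["K2", "S1"], ["K2", "S4"], ["K2", "L1"], ["K2", "L4"], ["K3", "S1"], ["K3", "S5"], ["K3", "L2"], ["K3", "L4"], ["K4", "S2"], ["K4", "S1"], ["K4", "L1"], ["K4", "L3"], ["K5", "S2"], ["K5", "S3"], ["K5", "L3"]]}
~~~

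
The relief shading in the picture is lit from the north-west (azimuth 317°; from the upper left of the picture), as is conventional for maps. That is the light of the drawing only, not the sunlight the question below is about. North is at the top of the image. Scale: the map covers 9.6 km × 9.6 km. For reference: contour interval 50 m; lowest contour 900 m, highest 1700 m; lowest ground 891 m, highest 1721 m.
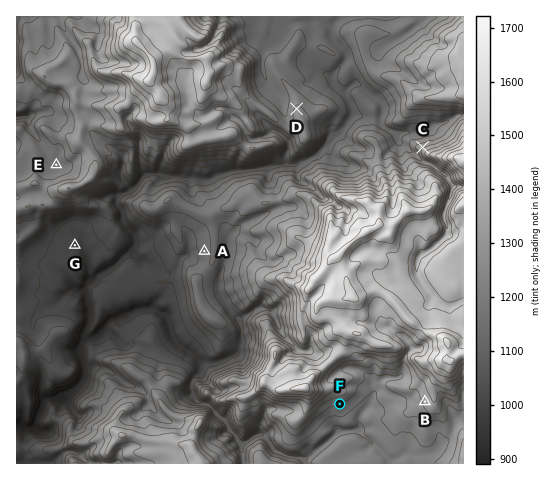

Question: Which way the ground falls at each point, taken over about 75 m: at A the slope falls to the W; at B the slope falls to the W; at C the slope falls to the NW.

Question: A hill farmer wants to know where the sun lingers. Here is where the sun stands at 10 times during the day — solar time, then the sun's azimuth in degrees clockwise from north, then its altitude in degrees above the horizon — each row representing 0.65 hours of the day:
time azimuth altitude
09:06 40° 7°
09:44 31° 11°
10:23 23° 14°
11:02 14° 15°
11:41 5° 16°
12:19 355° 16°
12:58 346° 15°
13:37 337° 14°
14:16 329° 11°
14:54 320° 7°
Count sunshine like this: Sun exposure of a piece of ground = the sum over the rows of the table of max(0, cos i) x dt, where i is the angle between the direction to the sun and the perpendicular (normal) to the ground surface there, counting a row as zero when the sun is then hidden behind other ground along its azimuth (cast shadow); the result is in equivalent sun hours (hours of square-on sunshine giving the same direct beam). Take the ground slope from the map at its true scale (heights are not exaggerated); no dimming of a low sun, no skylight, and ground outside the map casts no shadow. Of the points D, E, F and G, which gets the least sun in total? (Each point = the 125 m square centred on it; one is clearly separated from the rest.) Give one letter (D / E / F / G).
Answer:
F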